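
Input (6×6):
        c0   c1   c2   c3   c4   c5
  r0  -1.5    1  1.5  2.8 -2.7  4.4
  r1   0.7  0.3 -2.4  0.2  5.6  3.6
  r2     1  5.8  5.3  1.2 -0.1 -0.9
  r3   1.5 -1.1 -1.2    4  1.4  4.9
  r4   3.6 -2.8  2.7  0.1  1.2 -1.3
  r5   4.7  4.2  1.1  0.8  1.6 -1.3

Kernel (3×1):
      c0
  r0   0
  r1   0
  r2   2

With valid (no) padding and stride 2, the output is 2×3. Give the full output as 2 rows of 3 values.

2 10.6 -0.2
7.2 5.4 2.4

Output[0,0]: The receptive field on the input at this output position is [-1.5 / 0.7 / 1]. Elementwise product with the kernel and sum: 1·2.
Output[0,1]: The receptive field on the input at this output position is [1.5 / -2.4 / 5.3]. Elementwise product with the kernel and sum: 5.3·2.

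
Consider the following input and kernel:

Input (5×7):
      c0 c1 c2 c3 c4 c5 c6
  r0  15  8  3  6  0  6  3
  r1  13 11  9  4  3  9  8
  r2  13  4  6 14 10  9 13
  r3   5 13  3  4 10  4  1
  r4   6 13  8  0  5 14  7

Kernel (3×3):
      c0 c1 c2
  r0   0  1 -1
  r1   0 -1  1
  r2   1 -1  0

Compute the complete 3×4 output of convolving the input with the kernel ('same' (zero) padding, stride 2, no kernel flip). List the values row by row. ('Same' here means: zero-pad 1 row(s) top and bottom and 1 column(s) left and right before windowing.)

-20 5 7 -2
-12 23 -13 -2
-1 -9 15 -6

Output[0,0]: The receptive field on the zero-padded input at this output position is [0 0 0 / 0 15 8 / 0 13 11]. Elementwise product with the kernel and sum: 0·1 + 0·-1 + 15·-1 + 8·1 + 0·1 + 13·-1.
Output[0,1]: The receptive field on the zero-padded input at this output position is [0 0 0 / 8 3 6 / 11 9 4]. Elementwise product with the kernel and sum: 0·1 + 0·-1 + 3·-1 + 6·1 + 11·1 + 9·-1.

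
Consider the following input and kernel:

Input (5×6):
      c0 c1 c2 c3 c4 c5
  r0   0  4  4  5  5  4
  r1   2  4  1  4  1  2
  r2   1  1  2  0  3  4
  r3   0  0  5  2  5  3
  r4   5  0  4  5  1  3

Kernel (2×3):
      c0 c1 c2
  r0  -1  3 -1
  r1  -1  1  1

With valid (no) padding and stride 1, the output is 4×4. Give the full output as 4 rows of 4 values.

11 4 10 5
11 -4 11 4
5 12 -3 11
-6 22 -2 9

Output[0,0]: The receptive field on the input at this output position is [0 4 4 / 2 4 1]. Elementwise product with the kernel and sum: 0·-1 + 4·3 + 4·-1 + 2·-1 + 4·1 + 1·1.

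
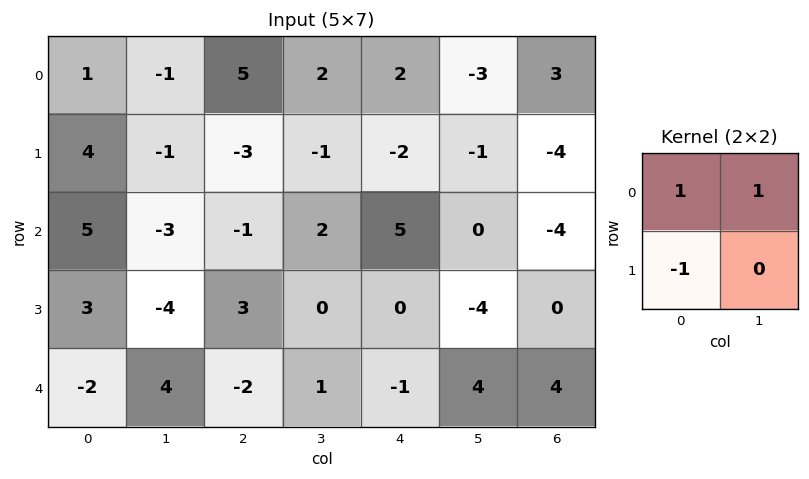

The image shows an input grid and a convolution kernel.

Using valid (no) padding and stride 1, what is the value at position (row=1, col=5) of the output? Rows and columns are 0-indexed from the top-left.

The receptive field on the input at this output position is [-1 -4 / 0 -4]. Elementwise product with the kernel and sum: -1·1 + -4·1 + 0·-1.

-5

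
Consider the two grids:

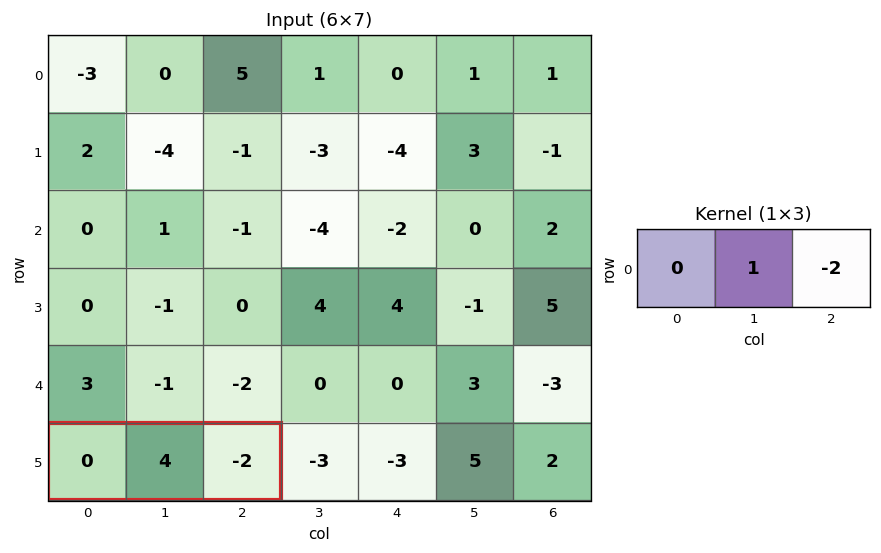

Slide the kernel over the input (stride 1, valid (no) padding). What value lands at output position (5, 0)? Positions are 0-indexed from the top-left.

The receptive field on the input at this output position is [0 4 -2]. Elementwise product with the kernel and sum: 4·1 + -2·-2.

8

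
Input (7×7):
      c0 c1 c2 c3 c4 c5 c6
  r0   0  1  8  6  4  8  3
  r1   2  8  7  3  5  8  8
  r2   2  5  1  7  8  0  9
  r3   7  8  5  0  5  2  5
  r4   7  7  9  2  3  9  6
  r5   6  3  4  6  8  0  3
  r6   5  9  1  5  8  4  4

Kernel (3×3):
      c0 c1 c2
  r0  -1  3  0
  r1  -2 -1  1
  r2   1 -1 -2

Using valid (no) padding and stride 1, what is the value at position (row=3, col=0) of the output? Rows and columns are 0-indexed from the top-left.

The receptive field on the input at this output position is [7 8 5 / 7 7 9 / 6 3 4]. Elementwise product with the kernel and sum: 7·-1 + 8·3 + 7·-2 + 7·-1 + 9·1 + 6·1 + 3·-1 + 4·-2.

0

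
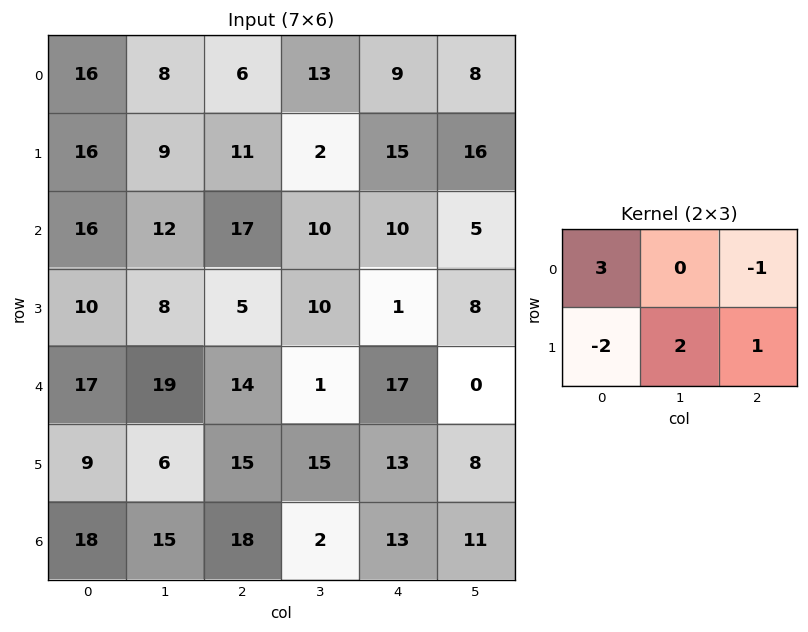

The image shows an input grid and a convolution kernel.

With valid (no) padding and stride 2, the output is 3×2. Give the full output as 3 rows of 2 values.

39 6
32 52
46 38

Output[0,0]: The receptive field on the input at this output position is [16 8 6 / 16 9 11]. Elementwise product with the kernel and sum: 16·3 + 6·-1 + 16·-2 + 9·2 + 11·1.
Output[0,1]: The receptive field on the input at this output position is [6 13 9 / 11 2 15]. Elementwise product with the kernel and sum: 6·3 + 9·-1 + 11·-2 + 2·2 + 15·1.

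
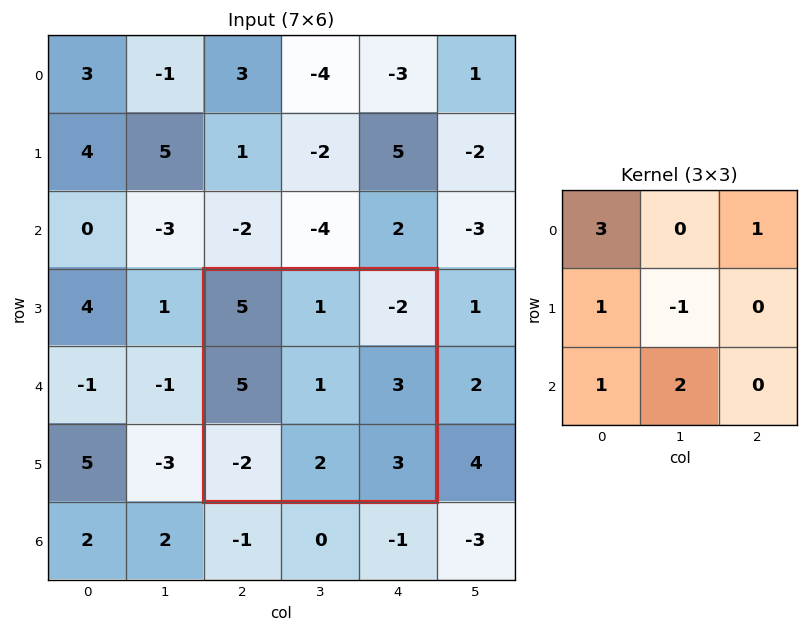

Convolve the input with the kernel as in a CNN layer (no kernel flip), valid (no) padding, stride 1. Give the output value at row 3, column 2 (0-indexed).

19

The receptive field on the input at this output position is [5 1 -2 / 5 1 3 / -2 2 3]. Elementwise product with the kernel and sum: 5·3 + -2·1 + 5·1 + 1·-1 + -2·1 + 2·2.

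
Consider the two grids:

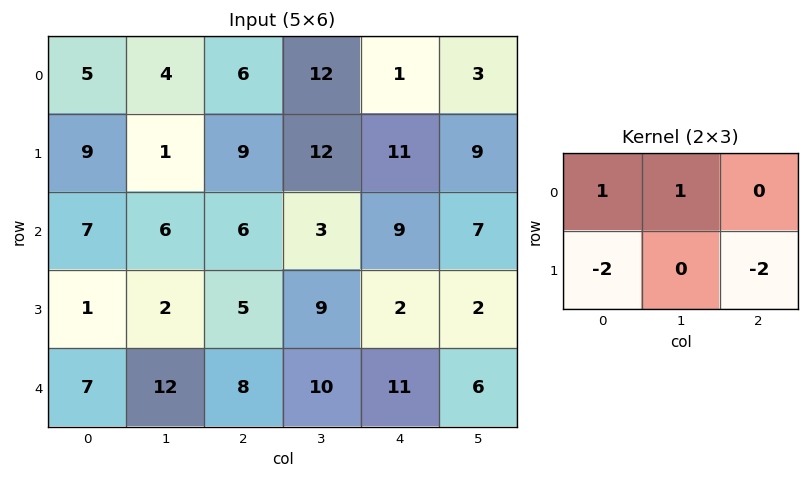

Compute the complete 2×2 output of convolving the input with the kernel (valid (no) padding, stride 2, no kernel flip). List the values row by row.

-27 -22
1 -5

Output[0,0]: The receptive field on the input at this output position is [5 4 6 / 9 1 9]. Elementwise product with the kernel and sum: 5·1 + 4·1 + 9·-2 + 9·-2.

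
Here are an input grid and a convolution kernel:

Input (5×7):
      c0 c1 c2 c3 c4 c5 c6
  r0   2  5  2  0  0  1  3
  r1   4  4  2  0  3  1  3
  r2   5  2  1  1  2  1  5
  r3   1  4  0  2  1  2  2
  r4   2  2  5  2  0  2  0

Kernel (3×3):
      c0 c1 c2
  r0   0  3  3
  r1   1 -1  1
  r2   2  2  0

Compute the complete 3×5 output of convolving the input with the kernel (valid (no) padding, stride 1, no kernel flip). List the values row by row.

37 14 9 7 23
32 16 15 18 24
14 26 22 16 23

Output[0,0]: The receptive field on the input at this output position is [2 5 2 / 4 4 2 / 5 2 1]. Elementwise product with the kernel and sum: 5·3 + 2·3 + 4·1 + 4·-1 + 2·1 + 5·2 + 2·2.
Output[0,1]: The receptive field on the input at this output position is [5 2 0 / 4 2 0 / 2 1 1]. Elementwise product with the kernel and sum: 2·3 + 0·3 + 4·1 + 2·-1 + 0·1 + 2·2 + 1·2.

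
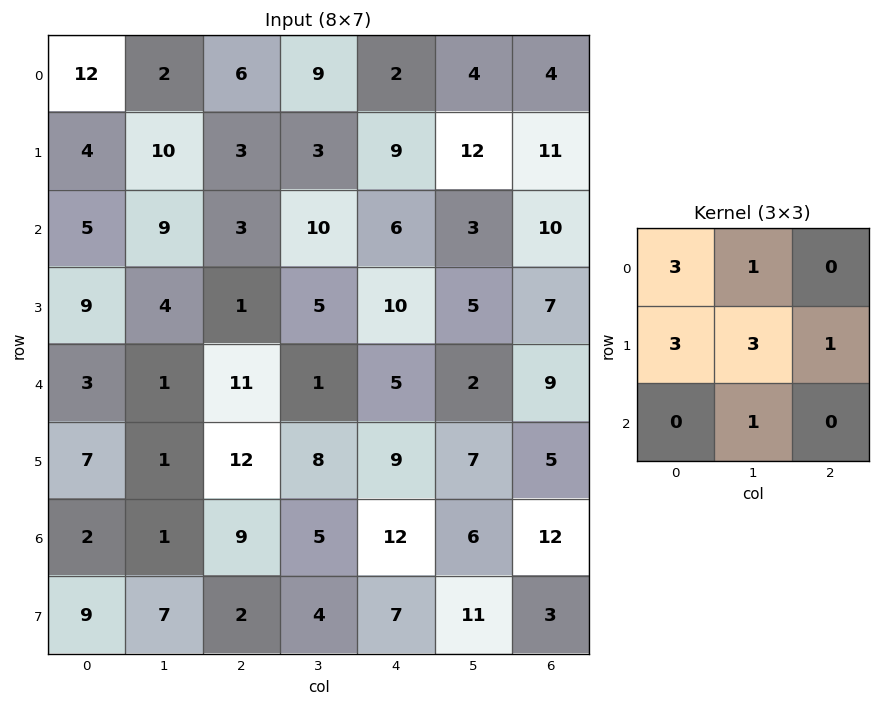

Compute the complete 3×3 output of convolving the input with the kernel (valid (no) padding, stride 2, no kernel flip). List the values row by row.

Output[0,0]: The receptive field on the input at this output position is [12 2 6 / 4 10 3 / 5 9 3]. Elementwise product with the kernel and sum: 12·3 + 2·1 + 4·3 + 10·3 + 3·1 + 9·1.
Output[0,1]: The receptive field on the input at this output position is [6 9 2 / 3 3 9 / 3 10 6]. Elementwise product with the kernel and sum: 6·3 + 9·1 + 3·3 + 3·3 + 9·1 + 10·1.

92 64 87
65 48 75
47 108 76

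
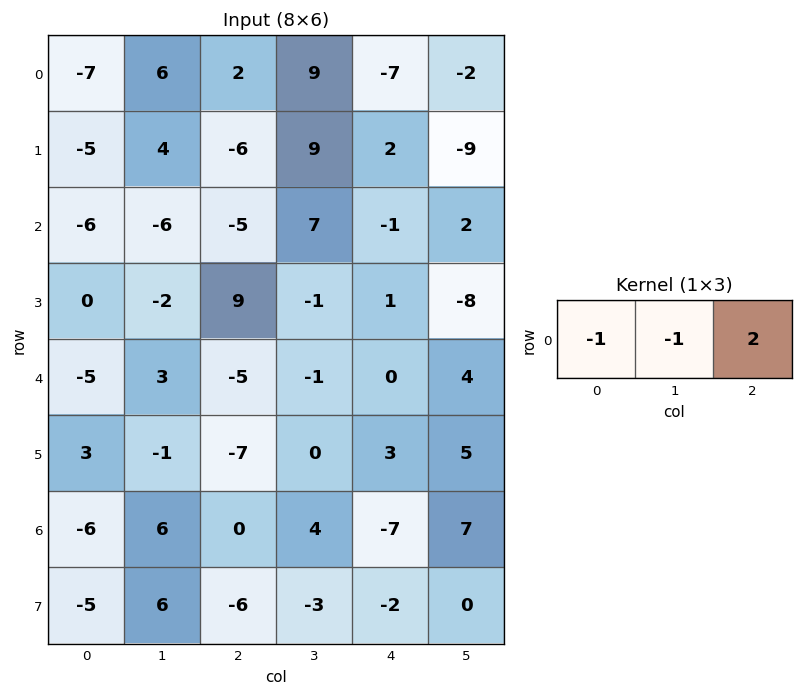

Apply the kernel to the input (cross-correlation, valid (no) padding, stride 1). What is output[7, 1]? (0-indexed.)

-6

The receptive field on the input at this output position is [6 -6 -3]. Elementwise product with the kernel and sum: 6·-1 + -6·-1 + -3·2.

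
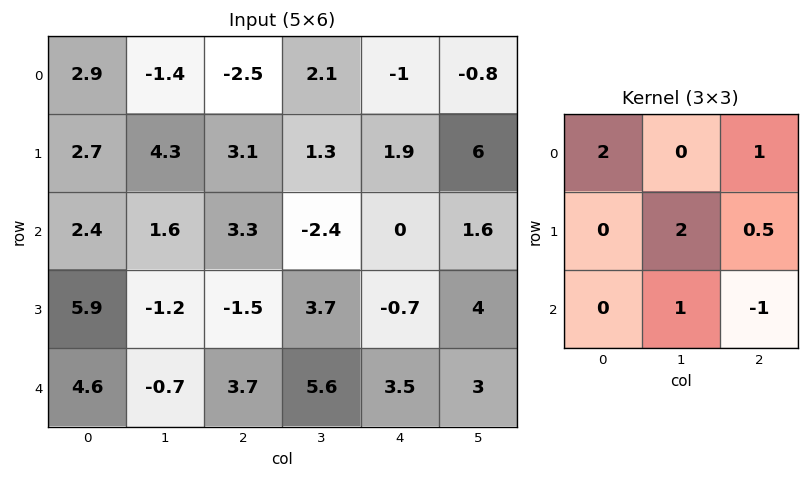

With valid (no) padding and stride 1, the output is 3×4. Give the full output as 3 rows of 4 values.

Output[0,0]: The receptive field on the input at this output position is [2.9 -1.4 -2.5 / 2.7 4.3 3.1 / 2.4 1.6 3.3]. Elementwise product with the kernel and sum: 2.9·2 + -2.5·1 + 4.3·2 + 3.1·0.5 + 1.6·1 + 3.3·-1.
Output[0,1]: The receptive field on the input at this output position is [-1.4 -2.5 2.1 / 4.3 3.1 1.3 / 1.6 3.3 -2.4]. Elementwise product with the kernel and sum: -1.4·2 + 2.1·1 + 3.1·2 + 1.3·0.5 + 3.3·1 + -2.4·-1.

11.75 11.85 -4.85 8.6
13.65 10.1 7.7 4.7
0.55 -2.25 15.75 -2.1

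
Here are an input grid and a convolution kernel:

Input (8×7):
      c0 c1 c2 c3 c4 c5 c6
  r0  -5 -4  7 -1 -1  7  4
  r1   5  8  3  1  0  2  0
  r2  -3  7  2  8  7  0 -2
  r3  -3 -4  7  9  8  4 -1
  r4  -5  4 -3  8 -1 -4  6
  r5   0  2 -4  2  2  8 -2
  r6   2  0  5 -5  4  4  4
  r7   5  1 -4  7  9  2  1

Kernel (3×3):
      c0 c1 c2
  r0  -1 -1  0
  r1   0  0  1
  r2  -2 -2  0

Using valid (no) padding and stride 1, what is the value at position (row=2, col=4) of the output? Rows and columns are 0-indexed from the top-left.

2

The receptive field on the input at this output position is [7 0 -2 / 8 4 -1 / -1 -4 6]. Elementwise product with the kernel and sum: 7·-1 + 0·-1 + -1·1 + -1·-2 + -4·-2.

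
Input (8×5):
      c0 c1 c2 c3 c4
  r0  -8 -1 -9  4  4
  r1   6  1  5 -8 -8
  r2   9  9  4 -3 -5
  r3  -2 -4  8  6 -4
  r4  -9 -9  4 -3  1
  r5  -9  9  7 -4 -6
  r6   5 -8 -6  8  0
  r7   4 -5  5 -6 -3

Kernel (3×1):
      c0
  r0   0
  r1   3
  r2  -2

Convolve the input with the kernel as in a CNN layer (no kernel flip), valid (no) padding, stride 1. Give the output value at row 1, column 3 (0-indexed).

-21

The receptive field on the input at this output position is [-8 / -3 / 6]. Elementwise product with the kernel and sum: -3·3 + 6·-2.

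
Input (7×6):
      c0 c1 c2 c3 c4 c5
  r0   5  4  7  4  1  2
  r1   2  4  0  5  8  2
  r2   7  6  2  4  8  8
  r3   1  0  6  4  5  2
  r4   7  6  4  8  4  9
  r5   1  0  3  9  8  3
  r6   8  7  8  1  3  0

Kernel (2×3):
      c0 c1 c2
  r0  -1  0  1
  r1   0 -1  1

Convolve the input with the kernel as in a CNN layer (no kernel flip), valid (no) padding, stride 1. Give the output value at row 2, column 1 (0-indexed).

The receptive field on the input at this output position is [6 2 4 / 0 6 4]. Elementwise product with the kernel and sum: 6·-1 + 4·1 + 6·-1 + 4·1.

-4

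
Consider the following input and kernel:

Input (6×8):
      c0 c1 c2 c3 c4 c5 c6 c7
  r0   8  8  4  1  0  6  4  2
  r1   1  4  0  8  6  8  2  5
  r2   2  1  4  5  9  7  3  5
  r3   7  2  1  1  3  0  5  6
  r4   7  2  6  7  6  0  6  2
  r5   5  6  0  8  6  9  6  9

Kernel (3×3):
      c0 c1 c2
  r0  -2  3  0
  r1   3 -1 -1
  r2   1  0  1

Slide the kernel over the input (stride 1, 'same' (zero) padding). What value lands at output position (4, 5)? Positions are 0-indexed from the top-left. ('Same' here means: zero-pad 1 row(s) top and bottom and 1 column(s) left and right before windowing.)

The receptive field on the zero-padded input at this output position is [3 0 5 / 6 0 6 / 6 9 6]. Elementwise product with the kernel and sum: 3·-2 + 0·3 + 6·3 + 0·-1 + 6·-1 + 6·1 + 6·1.

18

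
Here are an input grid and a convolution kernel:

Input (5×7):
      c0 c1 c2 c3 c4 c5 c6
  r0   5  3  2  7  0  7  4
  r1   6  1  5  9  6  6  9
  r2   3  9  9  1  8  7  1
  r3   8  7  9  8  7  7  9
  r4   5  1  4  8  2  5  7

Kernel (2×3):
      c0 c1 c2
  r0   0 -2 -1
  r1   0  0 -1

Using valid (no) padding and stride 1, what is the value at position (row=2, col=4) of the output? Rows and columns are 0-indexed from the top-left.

The receptive field on the input at this output position is [8 7 1 / 7 7 9]. Elementwise product with the kernel and sum: 7·-2 + 1·-1 + 9·-1.

-24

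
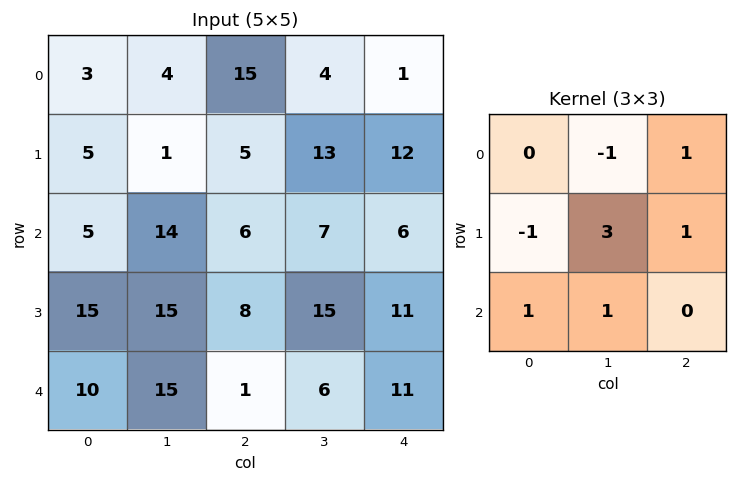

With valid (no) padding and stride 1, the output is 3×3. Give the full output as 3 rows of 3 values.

33 36 56
77 42 43
55 41 54

Output[0,0]: The receptive field on the input at this output position is [3 4 15 / 5 1 5 / 5 14 6]. Elementwise product with the kernel and sum: 4·-1 + 15·1 + 5·-1 + 1·3 + 5·1 + 5·1 + 14·1.
Output[0,1]: The receptive field on the input at this output position is [4 15 4 / 1 5 13 / 14 6 7]. Elementwise product with the kernel and sum: 15·-1 + 4·1 + 1·-1 + 5·3 + 13·1 + 14·1 + 6·1.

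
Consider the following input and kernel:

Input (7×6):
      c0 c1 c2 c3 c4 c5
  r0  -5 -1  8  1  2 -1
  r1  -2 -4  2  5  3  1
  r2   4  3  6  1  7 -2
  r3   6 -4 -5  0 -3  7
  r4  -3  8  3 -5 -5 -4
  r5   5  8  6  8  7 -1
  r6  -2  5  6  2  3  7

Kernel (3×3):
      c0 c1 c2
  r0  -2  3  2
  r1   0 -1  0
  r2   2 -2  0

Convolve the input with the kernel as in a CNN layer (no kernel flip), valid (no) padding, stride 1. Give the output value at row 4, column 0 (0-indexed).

14

The receptive field on the input at this output position is [-3 8 3 / 5 8 6 / -2 5 6]. Elementwise product with the kernel and sum: -3·-2 + 8·3 + 3·2 + 8·-1 + -2·2 + 5·-2.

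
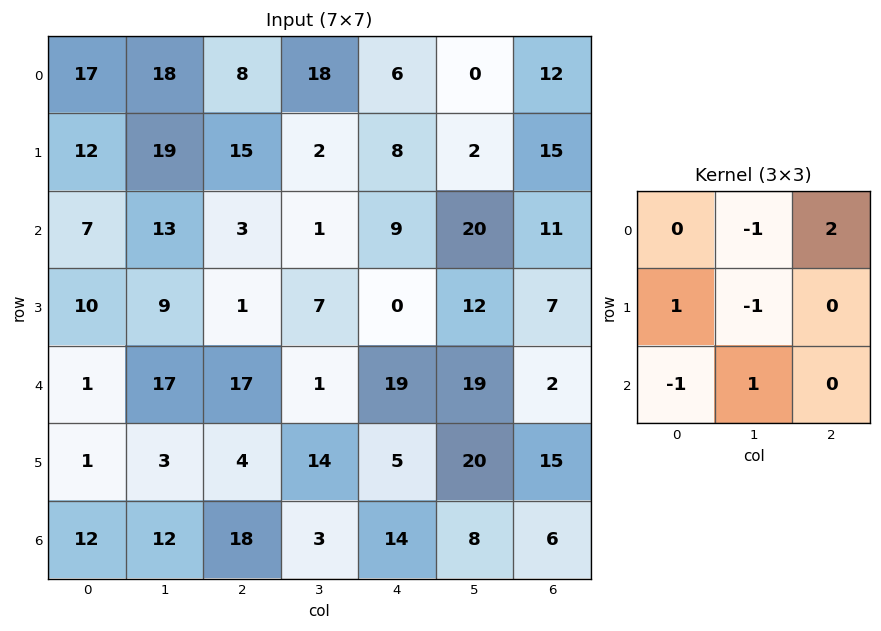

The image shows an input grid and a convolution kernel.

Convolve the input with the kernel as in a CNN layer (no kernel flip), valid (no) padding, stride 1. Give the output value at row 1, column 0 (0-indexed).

4

The receptive field on the input at this output position is [12 19 15 / 7 13 3 / 10 9 1]. Elementwise product with the kernel and sum: 19·-1 + 15·2 + 7·1 + 13·-1 + 10·-1 + 9·1.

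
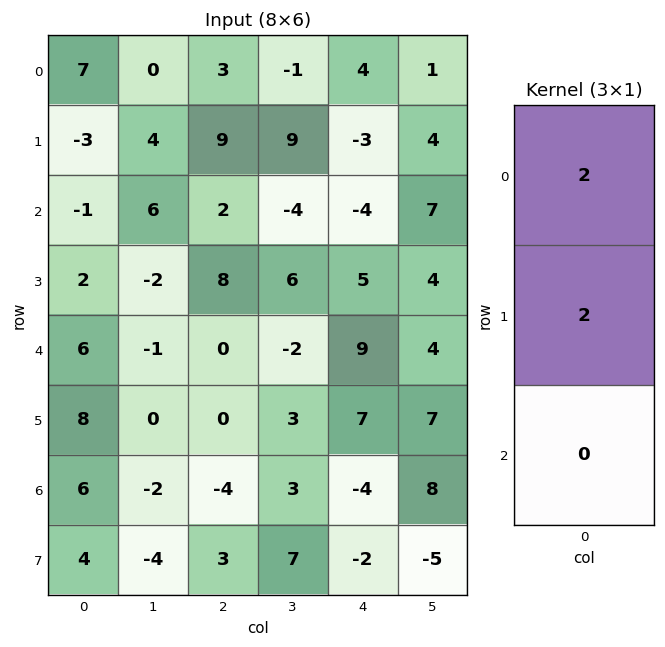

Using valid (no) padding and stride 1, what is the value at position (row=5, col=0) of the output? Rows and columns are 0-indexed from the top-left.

The receptive field on the input at this output position is [8 / 6 / 4]. Elementwise product with the kernel and sum: 8·2 + 6·2.

28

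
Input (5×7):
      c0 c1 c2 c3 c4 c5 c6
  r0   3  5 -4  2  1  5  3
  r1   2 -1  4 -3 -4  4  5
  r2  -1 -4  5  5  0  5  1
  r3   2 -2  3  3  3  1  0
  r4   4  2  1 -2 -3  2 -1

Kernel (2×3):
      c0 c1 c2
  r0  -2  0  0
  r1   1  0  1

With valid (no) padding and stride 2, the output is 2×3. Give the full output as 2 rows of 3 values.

0 8 -1
7 -4 3

Output[0,0]: The receptive field on the input at this output position is [3 5 -4 / 2 -1 4]. Elementwise product with the kernel and sum: 3·-2 + 2·1 + 4·1.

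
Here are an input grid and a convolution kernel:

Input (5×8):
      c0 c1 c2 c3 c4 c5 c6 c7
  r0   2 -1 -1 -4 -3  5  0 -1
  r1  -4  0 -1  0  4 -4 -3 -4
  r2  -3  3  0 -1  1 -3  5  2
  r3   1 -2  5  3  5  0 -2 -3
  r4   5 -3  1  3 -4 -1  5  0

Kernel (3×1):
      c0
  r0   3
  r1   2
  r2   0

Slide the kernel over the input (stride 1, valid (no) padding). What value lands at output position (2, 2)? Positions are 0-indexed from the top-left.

10

The receptive field on the input at this output position is [0 / 5 / 1]. Elementwise product with the kernel and sum: 0·3 + 5·2.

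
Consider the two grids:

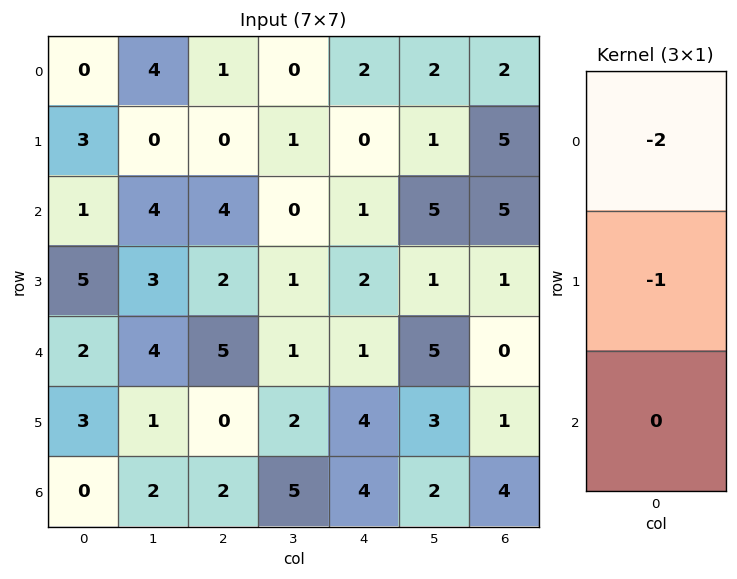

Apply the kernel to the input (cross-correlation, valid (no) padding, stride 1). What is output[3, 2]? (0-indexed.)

-9

The receptive field on the input at this output position is [2 / 5 / 0]. Elementwise product with the kernel and sum: 2·-2 + 5·-1.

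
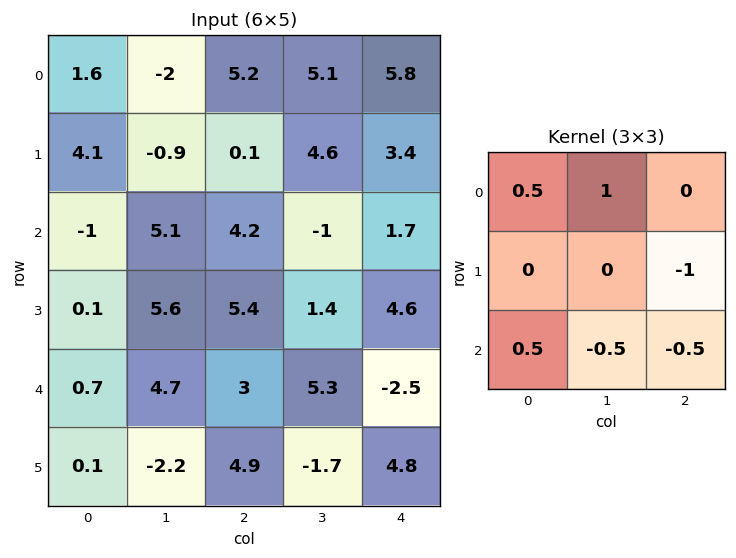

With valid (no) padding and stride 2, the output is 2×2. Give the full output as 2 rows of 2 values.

-6.45 6.05
-4.3 -3.4

Output[0,0]: The receptive field on the input at this output position is [1.6 -2 5.2 / 4.1 -0.9 0.1 / -1 5.1 4.2]. Elementwise product with the kernel and sum: 1.6·0.5 + -2·1 + 0.1·-1 + -1·0.5 + 5.1·-0.5 + 4.2·-0.5.
Output[0,1]: The receptive field on the input at this output position is [5.2 5.1 5.8 / 0.1 4.6 3.4 / 4.2 -1 1.7]. Elementwise product with the kernel and sum: 5.2·0.5 + 5.1·1 + 3.4·-1 + 4.2·0.5 + -1·-0.5 + 1.7·-0.5.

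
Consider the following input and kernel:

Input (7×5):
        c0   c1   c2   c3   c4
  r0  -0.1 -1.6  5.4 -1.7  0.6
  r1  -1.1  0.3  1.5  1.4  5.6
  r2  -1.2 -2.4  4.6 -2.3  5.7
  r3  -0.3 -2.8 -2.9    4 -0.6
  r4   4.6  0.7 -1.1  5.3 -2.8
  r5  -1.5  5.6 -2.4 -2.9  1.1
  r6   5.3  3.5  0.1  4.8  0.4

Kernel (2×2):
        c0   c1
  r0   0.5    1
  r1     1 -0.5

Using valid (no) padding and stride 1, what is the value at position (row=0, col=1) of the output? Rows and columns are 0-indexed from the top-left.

The receptive field on the input at this output position is [-1.6 5.4 / 0.3 1.5]. Elementwise product with the kernel and sum: -1.6·0.5 + 5.4·1 + 0.3·1 + 1.5·-0.5.

4.15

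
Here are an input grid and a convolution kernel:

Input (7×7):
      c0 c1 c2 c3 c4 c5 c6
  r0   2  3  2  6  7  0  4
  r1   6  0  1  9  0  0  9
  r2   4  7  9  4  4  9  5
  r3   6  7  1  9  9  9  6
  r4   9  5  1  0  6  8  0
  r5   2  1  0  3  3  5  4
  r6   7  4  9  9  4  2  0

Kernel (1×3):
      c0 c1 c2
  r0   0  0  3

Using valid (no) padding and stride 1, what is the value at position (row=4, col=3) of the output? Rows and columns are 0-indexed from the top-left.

24

The receptive field on the input at this output position is [0 6 8]. Elementwise product with the kernel and sum: 8·3.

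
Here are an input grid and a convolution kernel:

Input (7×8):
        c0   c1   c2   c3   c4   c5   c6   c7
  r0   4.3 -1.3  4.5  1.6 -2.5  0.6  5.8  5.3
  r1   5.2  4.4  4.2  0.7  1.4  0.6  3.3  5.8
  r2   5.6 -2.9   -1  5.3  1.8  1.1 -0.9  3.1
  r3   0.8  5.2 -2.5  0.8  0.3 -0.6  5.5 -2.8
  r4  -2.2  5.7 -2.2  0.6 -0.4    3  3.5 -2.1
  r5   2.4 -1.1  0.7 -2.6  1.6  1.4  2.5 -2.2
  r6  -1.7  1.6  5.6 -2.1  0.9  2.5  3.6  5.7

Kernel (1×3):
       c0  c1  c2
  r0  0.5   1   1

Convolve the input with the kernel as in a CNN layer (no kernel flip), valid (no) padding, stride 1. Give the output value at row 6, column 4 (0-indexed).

6.55

The receptive field on the input at this output position is [0.9 2.5 3.6]. Elementwise product with the kernel and sum: 0.9·0.5 + 2.5·1 + 3.6·1.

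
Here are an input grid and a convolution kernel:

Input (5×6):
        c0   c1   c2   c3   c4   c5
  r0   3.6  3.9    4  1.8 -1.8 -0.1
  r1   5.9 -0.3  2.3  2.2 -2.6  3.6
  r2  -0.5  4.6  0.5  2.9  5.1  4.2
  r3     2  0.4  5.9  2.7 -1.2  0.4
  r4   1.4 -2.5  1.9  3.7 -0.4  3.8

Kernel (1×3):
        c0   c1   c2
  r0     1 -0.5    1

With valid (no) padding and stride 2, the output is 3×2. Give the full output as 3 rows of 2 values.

Output[0,0]: The receptive field on the input at this output position is [3.6 3.9 4]. Elementwise product with the kernel and sum: 3.6·1 + 3.9·-0.5 + 4·1.
Output[0,1]: The receptive field on the input at this output position is [4 1.8 -1.8]. Elementwise product with the kernel and sum: 4·1 + 1.8·-0.5 + -1.8·1.

5.65 1.3
-2.3 4.15
4.55 -0.35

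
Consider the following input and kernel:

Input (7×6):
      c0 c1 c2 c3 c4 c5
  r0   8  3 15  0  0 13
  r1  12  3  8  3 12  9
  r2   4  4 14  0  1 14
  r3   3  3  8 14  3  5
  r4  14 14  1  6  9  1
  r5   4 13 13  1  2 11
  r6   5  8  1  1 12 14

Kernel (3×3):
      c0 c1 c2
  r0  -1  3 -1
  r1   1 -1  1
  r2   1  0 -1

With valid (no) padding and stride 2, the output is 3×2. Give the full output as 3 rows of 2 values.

Output[0,0]: The receptive field on the input at this output position is [8 3 15 / 12 3 8 / 4 4 14]. Elementwise product with the kernel and sum: 8·-1 + 3·3 + 15·-1 + 12·1 + 3·-1 + 8·1 + 4·1 + 14·-1.

-7 15
15 -26
35 11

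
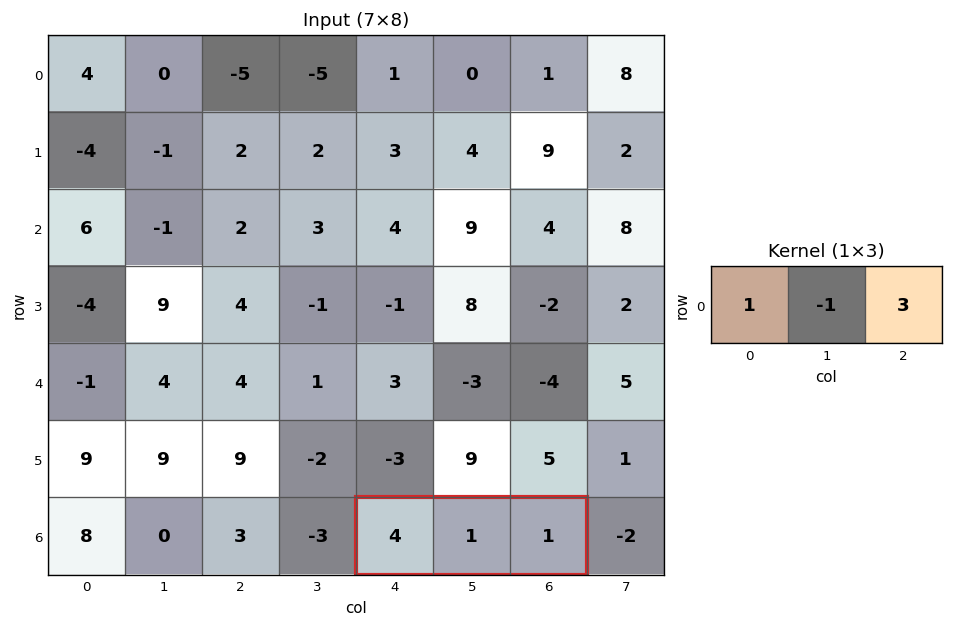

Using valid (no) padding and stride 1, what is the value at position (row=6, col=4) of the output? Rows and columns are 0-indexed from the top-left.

6

The receptive field on the input at this output position is [4 1 1]. Elementwise product with the kernel and sum: 4·1 + 1·-1 + 1·3.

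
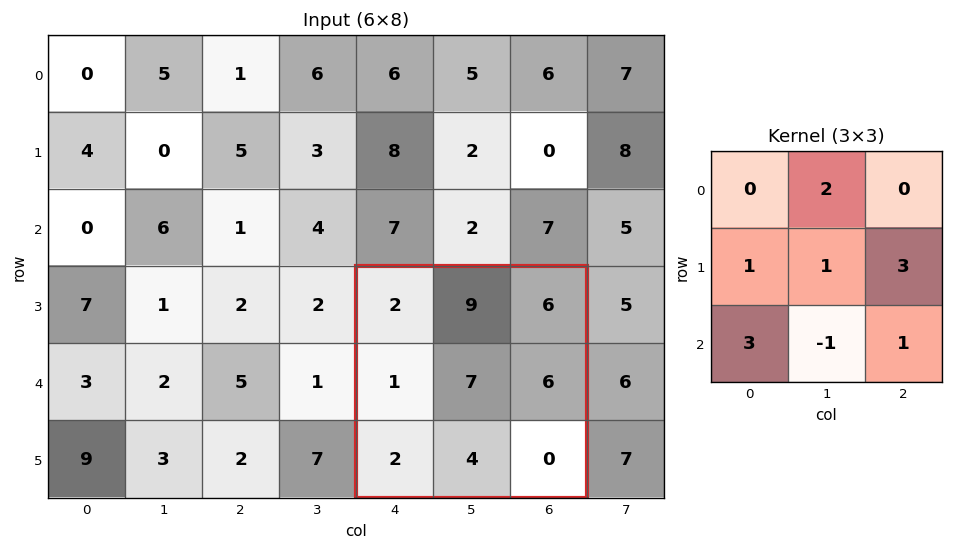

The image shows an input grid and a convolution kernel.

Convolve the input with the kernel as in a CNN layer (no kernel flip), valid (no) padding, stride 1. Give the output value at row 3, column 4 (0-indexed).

The receptive field on the input at this output position is [2 9 6 / 1 7 6 / 2 4 0]. Elementwise product with the kernel and sum: 9·2 + 1·1 + 7·1 + 6·3 + 2·3 + 4·-1 + 0·1.

46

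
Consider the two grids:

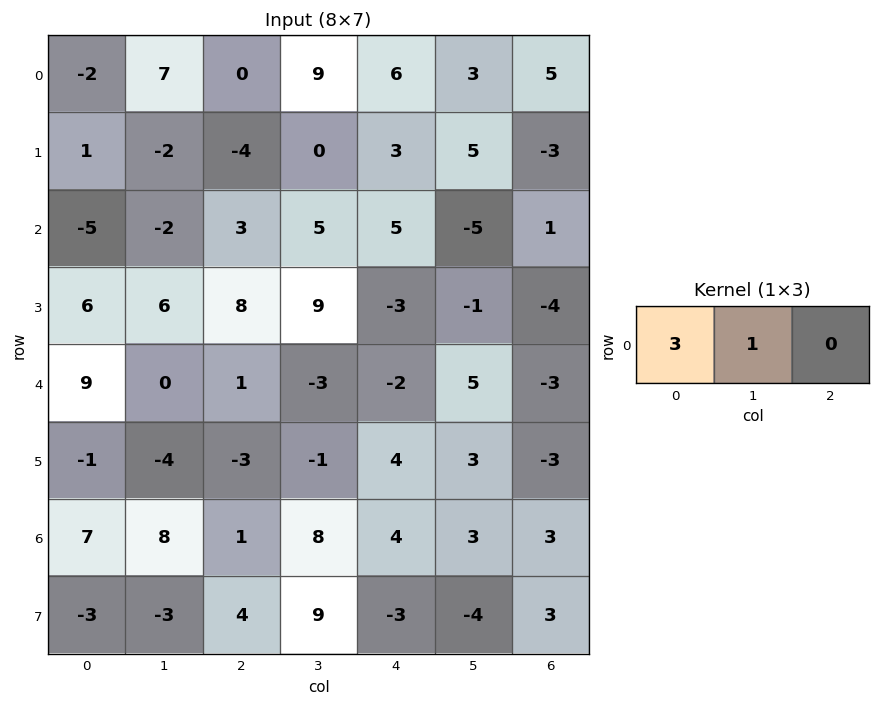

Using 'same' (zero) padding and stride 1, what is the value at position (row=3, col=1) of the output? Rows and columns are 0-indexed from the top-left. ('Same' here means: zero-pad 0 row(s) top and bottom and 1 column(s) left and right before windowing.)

The receptive field on the zero-padded input at this output position is [6 6 8]. Elementwise product with the kernel and sum: 6·3 + 6·1.

24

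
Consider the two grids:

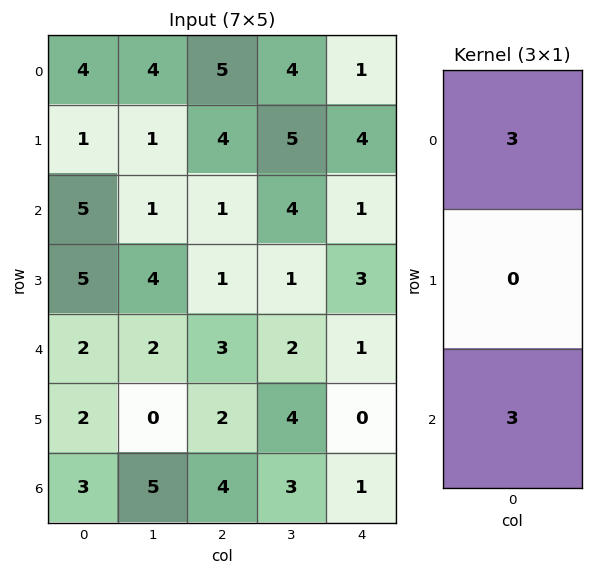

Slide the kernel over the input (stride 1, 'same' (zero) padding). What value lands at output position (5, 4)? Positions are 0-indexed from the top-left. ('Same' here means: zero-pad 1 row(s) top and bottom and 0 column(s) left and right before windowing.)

6

The receptive field on the zero-padded input at this output position is [1 / 0 / 1]. Elementwise product with the kernel and sum: 1·3 + 1·3.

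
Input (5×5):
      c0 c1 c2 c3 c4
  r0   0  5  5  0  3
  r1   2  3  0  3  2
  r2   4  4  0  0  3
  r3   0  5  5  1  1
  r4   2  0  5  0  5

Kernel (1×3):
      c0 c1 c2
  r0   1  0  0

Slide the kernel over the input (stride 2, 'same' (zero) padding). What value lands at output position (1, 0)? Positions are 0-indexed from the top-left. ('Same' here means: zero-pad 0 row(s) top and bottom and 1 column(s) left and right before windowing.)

The receptive field on the zero-padded input at this output position is [0 4 4]. Elementwise product with the kernel and sum: 0·1.

0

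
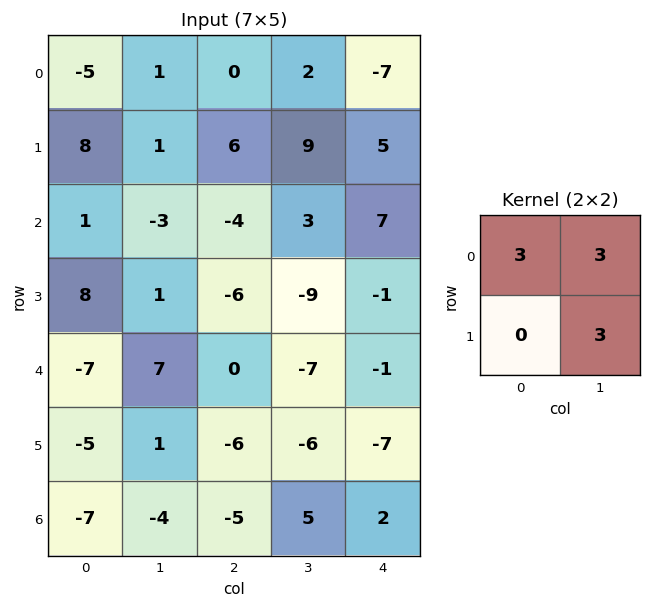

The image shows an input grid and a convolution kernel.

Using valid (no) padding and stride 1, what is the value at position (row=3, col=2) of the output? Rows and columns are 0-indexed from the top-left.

-66

The receptive field on the input at this output position is [-6 -9 / 0 -7]. Elementwise product with the kernel and sum: -6·3 + -9·3 + -7·3.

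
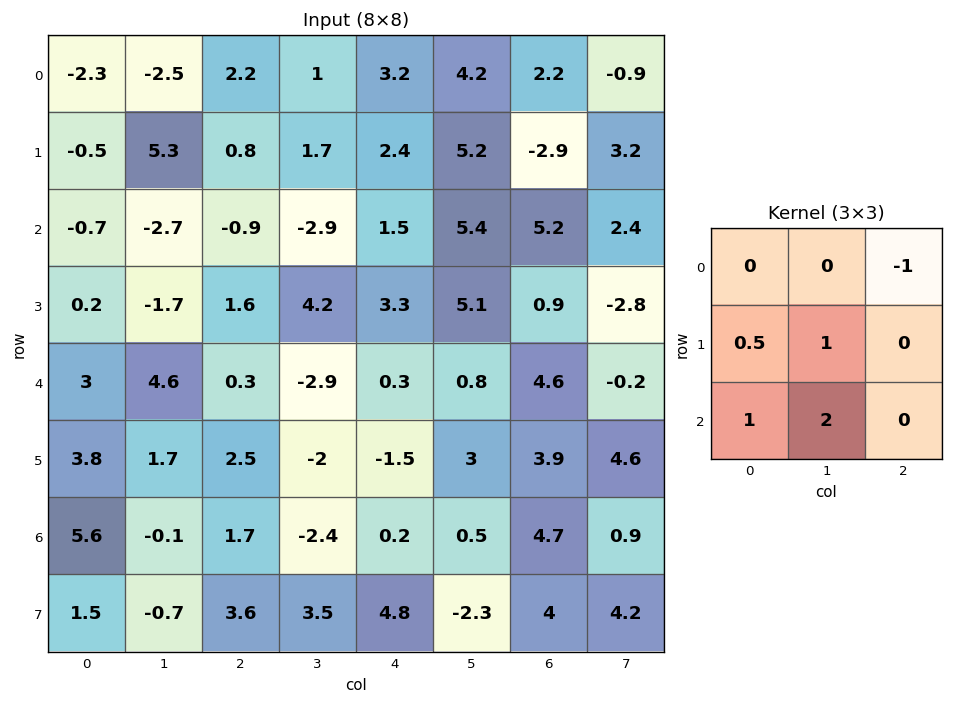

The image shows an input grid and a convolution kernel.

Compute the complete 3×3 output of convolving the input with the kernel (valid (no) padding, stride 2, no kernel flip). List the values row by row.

-3.25 -7.8 16.5
11.5 -2 3.45
8.7 -4.15 -1.15

Output[0,0]: The receptive field on the input at this output position is [-2.3 -2.5 2.2 / -0.5 5.3 0.8 / -0.7 -2.7 -0.9]. Elementwise product with the kernel and sum: 2.2·-1 + -0.5·0.5 + 5.3·1 + -0.7·1 + -2.7·2.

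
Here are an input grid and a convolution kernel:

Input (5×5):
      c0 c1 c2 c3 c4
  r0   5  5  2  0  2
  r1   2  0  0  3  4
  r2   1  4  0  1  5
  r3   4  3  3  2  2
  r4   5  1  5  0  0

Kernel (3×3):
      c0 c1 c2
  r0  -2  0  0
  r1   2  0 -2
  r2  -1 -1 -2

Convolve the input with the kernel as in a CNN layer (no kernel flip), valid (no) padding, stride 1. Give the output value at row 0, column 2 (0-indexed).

The receptive field on the input at this output position is [2 0 2 / 0 3 4 / 0 1 5]. Elementwise product with the kernel and sum: 2·-2 + 0·2 + 4·-2 + 0·-1 + 1·-1 + 5·-2.

-23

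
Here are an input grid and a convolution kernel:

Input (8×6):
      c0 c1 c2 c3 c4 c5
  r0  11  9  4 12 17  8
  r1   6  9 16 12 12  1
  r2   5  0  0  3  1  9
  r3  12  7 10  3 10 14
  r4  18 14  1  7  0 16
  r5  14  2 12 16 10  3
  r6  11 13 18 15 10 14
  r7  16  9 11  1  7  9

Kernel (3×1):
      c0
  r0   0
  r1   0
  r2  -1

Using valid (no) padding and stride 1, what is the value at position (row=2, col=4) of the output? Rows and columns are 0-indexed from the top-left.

The receptive field on the input at this output position is [1 / 10 / 0]. Elementwise product with the kernel and sum: 0·-1.

0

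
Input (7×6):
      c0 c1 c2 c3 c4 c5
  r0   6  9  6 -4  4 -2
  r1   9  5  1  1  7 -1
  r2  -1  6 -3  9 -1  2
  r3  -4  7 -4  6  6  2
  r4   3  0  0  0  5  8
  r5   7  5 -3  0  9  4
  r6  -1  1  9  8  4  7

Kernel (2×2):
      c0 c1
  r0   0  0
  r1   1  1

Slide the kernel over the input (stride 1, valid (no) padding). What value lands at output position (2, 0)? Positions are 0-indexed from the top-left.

The receptive field on the input at this output position is [-1 6 / -4 7]. Elementwise product with the kernel and sum: -4·1 + 7·1.

3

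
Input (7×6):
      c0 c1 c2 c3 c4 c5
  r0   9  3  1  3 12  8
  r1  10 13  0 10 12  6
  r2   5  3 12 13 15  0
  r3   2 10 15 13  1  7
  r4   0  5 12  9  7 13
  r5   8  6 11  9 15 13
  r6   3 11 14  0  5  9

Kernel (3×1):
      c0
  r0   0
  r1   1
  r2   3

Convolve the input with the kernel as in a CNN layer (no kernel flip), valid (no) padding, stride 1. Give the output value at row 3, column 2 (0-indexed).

The receptive field on the input at this output position is [15 / 12 / 11]. Elementwise product with the kernel and sum: 12·1 + 11·3.

45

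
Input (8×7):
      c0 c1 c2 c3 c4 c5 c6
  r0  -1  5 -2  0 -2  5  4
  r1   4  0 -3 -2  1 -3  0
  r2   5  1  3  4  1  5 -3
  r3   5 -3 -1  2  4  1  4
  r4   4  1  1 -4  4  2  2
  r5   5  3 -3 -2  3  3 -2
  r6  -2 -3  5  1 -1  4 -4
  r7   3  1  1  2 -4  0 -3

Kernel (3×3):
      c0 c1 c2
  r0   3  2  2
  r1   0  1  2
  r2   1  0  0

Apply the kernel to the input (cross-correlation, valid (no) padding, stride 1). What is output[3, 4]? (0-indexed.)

The receptive field on the input at this output position is [4 1 4 / 4 2 2 / 3 3 -2]. Elementwise product with the kernel and sum: 4·3 + 1·2 + 4·2 + 2·1 + 2·2 + 3·1.

31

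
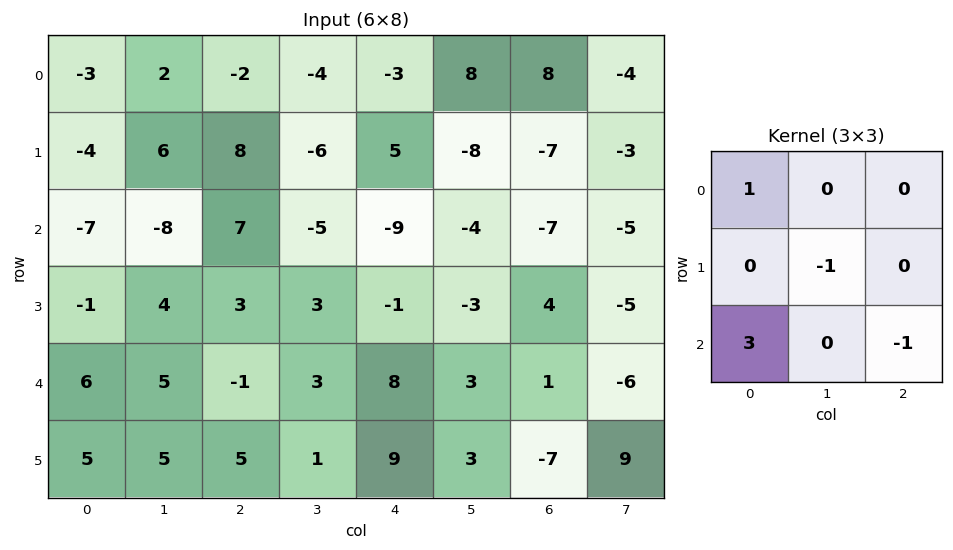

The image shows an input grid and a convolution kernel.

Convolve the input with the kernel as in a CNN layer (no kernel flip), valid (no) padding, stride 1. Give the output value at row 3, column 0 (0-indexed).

4

The receptive field on the input at this output position is [-1 4 3 / 6 5 -1 / 5 5 5]. Elementwise product with the kernel and sum: -1·1 + 5·-1 + 5·3 + 5·-1.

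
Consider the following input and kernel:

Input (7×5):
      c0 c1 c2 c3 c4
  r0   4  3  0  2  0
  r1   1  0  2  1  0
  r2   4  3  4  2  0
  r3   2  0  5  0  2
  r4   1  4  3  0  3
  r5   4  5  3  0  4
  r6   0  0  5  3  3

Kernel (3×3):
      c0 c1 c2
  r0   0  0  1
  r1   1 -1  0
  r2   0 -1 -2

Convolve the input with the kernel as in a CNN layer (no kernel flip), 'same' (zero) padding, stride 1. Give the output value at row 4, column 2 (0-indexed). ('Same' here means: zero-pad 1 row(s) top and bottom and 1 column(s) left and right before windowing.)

The receptive field on the zero-padded input at this output position is [0 5 0 / 4 3 0 / 5 3 0]. Elementwise product with the kernel and sum: 0·1 + 4·1 + 3·-1 + 3·-1 + 0·-2.

-2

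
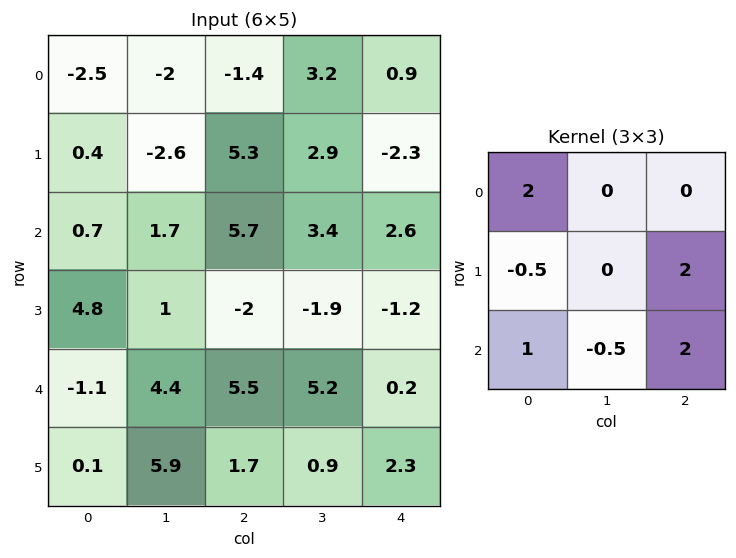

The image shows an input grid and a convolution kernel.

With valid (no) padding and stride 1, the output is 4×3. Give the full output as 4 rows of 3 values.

16.65 8.75 -0.85
12.15 -1.05 9.5
2.7 11.15 13.3
21.7 17.05 -0.5

Output[0,0]: The receptive field on the input at this output position is [-2.5 -2 -1.4 / 0.4 -2.6 5.3 / 0.7 1.7 5.7]. Elementwise product with the kernel and sum: -2.5·2 + 0.4·-0.5 + 5.3·2 + 0.7·1 + 1.7·-0.5 + 5.7·2.
Output[0,1]: The receptive field on the input at this output position is [-2 -1.4 3.2 / -2.6 5.3 2.9 / 1.7 5.7 3.4]. Elementwise product with the kernel and sum: -2·2 + -2.6·-0.5 + 2.9·2 + 1.7·1 + 5.7·-0.5 + 3.4·2.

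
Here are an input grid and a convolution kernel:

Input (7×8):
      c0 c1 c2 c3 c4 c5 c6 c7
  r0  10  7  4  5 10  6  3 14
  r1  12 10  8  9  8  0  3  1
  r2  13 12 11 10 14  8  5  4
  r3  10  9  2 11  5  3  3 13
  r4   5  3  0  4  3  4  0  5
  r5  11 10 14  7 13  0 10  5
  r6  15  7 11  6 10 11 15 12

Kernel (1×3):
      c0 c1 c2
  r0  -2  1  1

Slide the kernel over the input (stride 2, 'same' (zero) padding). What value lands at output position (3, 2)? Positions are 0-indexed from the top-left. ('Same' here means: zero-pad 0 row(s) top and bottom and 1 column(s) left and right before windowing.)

9

The receptive field on the zero-padded input at this output position is [6 10 11]. Elementwise product with the kernel and sum: 6·-2 + 10·1 + 11·1.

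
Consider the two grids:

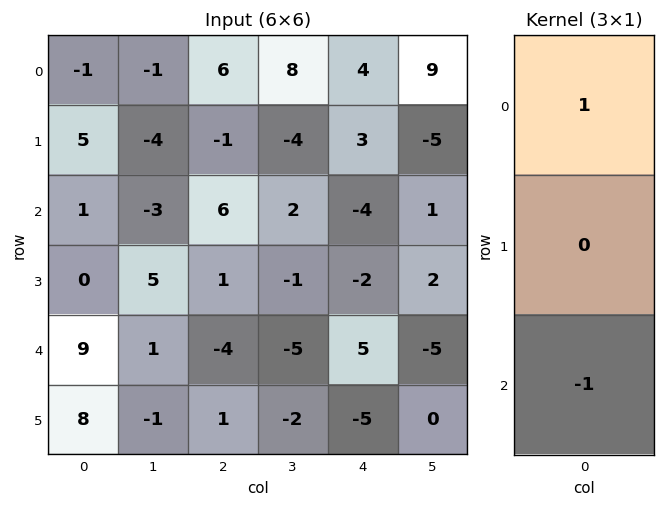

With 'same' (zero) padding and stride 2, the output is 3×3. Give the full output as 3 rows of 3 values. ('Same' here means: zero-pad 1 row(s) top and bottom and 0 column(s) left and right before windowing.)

Output[0,0]: The receptive field on the zero-padded input at this output position is [0 / -1 / 5]. Elementwise product with the kernel and sum: 0·1 + 5·-1.

-5 1 -3
5 -2 5
-8 0 3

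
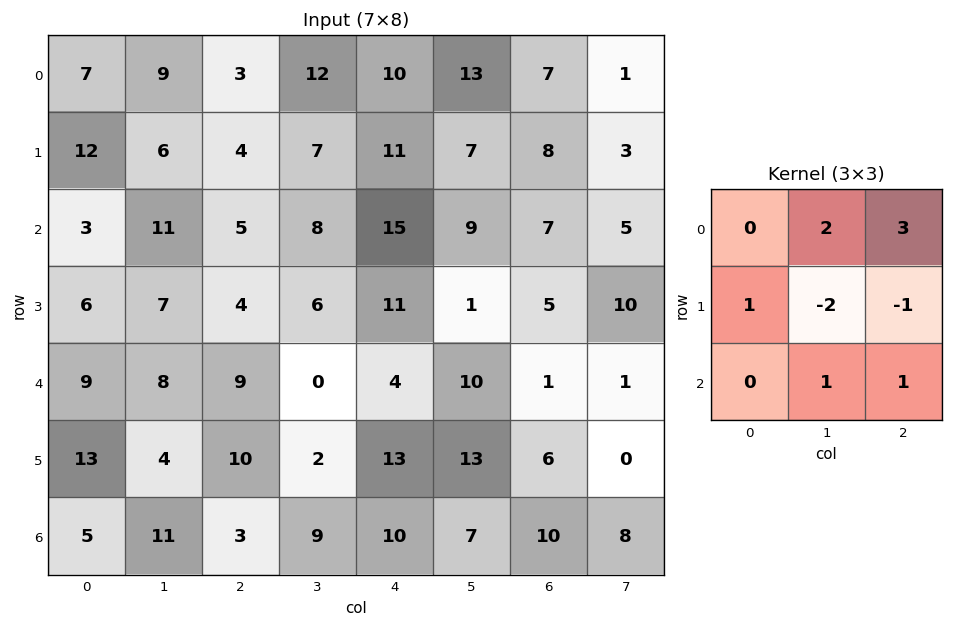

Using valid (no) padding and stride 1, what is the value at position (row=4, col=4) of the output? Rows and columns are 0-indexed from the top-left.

The receptive field on the input at this output position is [4 10 1 / 13 13 6 / 10 7 10]. Elementwise product with the kernel and sum: 10·2 + 1·3 + 13·1 + 13·-2 + 6·-1 + 7·1 + 10·1.

21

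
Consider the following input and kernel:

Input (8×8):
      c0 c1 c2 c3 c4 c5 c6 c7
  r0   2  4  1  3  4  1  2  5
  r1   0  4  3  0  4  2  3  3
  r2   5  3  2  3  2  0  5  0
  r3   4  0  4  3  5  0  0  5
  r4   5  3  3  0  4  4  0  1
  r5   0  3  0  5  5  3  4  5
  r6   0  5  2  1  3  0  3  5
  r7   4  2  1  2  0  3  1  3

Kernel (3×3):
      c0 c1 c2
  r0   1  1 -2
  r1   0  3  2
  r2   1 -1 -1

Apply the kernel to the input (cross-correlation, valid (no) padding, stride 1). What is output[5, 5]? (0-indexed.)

The receptive field on the input at this output position is [3 4 5 / 0 3 5 / 3 1 3]. Elementwise product with the kernel and sum: 3·1 + 4·1 + 5·-2 + 3·3 + 5·2 + 3·1 + 1·-1 + 3·-1.

15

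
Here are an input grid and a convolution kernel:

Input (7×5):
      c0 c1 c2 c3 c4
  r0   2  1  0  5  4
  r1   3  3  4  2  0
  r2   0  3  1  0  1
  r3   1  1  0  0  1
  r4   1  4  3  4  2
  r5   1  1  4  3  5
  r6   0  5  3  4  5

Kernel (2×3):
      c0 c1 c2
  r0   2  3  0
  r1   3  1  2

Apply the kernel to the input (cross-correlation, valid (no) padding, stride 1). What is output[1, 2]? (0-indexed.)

The receptive field on the input at this output position is [4 2 0 / 1 0 1]. Elementwise product with the kernel and sum: 4·2 + 2·3 + 1·3 + 0·1 + 1·2.

19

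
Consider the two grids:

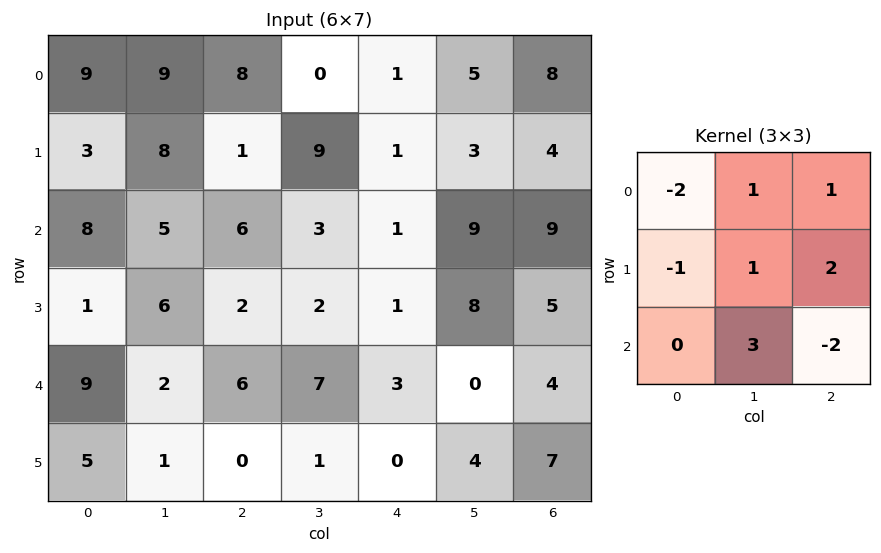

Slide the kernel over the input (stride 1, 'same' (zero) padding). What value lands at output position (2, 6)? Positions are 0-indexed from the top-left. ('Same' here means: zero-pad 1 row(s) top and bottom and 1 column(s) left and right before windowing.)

13

The receptive field on the zero-padded input at this output position is [3 4 0 / 9 9 0 / 8 5 0]. Elementwise product with the kernel and sum: 3·-2 + 4·1 + 0·1 + 9·-1 + 9·1 + 0·2 + 5·3 + 0·-2.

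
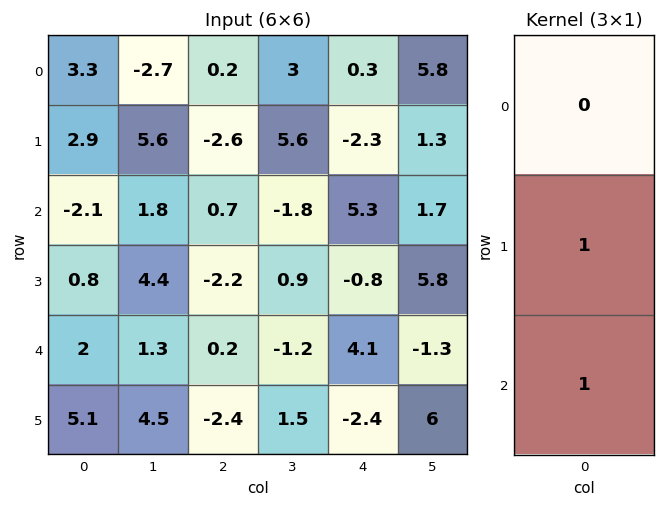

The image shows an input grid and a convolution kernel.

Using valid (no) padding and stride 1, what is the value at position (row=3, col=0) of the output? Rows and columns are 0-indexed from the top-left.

7.1

The receptive field on the input at this output position is [0.8 / 2 / 5.1]. Elementwise product with the kernel and sum: 2·1 + 5.1·1.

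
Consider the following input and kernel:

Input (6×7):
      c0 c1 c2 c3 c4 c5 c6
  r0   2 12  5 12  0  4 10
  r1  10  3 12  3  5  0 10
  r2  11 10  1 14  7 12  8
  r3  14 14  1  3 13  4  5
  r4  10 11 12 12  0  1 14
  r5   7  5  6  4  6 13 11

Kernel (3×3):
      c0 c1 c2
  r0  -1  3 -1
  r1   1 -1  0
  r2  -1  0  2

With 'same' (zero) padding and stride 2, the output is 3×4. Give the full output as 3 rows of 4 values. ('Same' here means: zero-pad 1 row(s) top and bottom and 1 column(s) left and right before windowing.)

Output[0,0]: The receptive field on the zero-padded input at this output position is [0 0 0 / 0 2 12 / 0 10 3]. Elementwise product with the kernel and sum: 0·-1 + 0·3 + 0·-1 + 0·1 + 2·-1 + 0·-1 + 3·2.

4 10 9 -6
44 31 24 30
28 -12 66 -15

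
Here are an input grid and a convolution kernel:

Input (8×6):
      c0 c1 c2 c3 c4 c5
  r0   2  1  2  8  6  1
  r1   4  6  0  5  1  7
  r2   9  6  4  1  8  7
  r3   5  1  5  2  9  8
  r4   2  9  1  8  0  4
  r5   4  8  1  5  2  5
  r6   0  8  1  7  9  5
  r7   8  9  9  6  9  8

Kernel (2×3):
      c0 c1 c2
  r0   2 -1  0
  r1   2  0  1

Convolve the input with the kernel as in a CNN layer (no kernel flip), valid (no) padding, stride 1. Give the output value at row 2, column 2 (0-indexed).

26

The receptive field on the input at this output position is [4 1 8 / 5 2 9]. Elementwise product with the kernel and sum: 4·2 + 1·-1 + 5·2 + 9·1.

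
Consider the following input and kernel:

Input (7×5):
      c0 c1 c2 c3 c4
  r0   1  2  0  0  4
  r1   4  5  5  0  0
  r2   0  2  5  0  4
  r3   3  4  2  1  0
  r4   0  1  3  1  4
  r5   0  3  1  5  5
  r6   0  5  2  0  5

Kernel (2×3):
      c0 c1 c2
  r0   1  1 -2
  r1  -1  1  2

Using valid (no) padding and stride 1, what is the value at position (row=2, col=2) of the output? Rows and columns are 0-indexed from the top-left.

-4

The receptive field on the input at this output position is [5 0 4 / 2 1 0]. Elementwise product with the kernel and sum: 5·1 + 0·1 + 4·-2 + 2·-1 + 1·1 + 0·2.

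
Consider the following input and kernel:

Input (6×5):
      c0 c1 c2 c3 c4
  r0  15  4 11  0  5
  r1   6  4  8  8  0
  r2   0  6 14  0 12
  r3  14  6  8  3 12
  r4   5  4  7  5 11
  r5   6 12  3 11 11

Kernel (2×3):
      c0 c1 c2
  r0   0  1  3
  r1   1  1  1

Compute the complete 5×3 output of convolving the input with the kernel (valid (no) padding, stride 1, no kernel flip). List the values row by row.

55 31 31
48 52 34
76 31 59
46 33 62
46 48 63

Output[0,0]: The receptive field on the input at this output position is [15 4 11 / 6 4 8]. Elementwise product with the kernel and sum: 4·1 + 11·3 + 6·1 + 4·1 + 8·1.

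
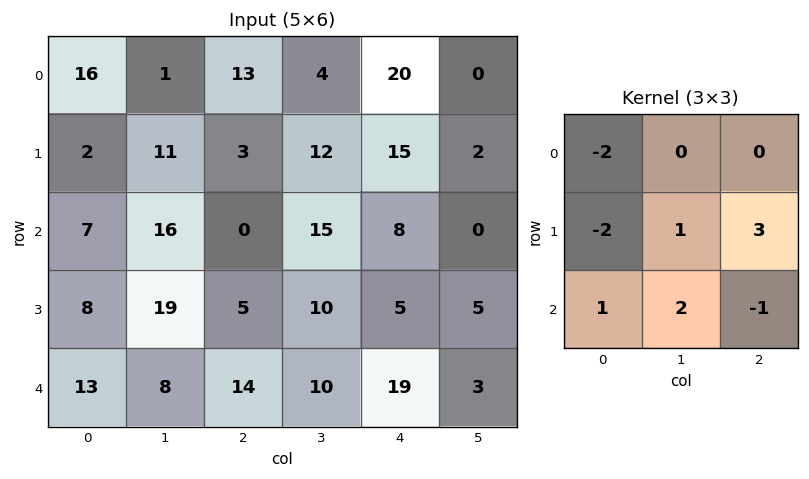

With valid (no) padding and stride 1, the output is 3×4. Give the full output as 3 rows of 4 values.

Output[0,0]: The receptive field on the input at this output position is [16 1 13 / 2 11 3 / 7 16 0]. Elementwise product with the kernel and sum: 16·-2 + 2·-2 + 11·1 + 3·3 + 7·1 + 16·2 + 0·-1.

23 16 47 20
39 10 53 -31
19 -9 30 15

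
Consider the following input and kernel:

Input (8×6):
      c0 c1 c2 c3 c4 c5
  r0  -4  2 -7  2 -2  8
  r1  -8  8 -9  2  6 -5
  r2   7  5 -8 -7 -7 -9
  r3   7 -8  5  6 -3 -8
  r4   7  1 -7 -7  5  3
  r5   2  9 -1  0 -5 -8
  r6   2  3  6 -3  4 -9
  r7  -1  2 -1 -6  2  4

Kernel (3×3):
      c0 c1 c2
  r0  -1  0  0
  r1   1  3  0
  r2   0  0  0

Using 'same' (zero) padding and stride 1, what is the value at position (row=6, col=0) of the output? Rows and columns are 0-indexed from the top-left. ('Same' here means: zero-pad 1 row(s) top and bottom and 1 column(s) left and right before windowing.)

The receptive field on the zero-padded input at this output position is [0 2 9 / 0 2 3 / 0 -1 2]. Elementwise product with the kernel and sum: 0·-1 + 0·1 + 2·3.

6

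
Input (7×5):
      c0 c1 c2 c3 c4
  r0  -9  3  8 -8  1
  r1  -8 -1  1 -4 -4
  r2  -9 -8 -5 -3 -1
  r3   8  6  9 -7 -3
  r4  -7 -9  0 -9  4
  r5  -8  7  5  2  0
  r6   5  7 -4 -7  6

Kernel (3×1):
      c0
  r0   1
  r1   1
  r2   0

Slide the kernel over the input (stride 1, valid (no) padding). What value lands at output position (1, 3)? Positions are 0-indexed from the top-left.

The receptive field on the input at this output position is [-4 / -3 / -7]. Elementwise product with the kernel and sum: -4·1 + -3·1.

-7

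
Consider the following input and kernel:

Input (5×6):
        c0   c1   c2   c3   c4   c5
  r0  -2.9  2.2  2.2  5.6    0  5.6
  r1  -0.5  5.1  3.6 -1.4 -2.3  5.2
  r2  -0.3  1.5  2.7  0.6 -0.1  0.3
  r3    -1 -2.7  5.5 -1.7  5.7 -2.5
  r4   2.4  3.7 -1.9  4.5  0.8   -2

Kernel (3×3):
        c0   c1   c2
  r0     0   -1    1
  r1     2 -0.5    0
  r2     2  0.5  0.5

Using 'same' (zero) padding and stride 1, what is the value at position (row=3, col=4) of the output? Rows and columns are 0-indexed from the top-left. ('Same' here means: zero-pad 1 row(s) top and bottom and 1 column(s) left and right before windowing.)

2.55

The receptive field on the zero-padded input at this output position is [0.6 -0.1 0.3 / -1.7 5.7 -2.5 / 4.5 0.8 -2]. Elementwise product with the kernel and sum: -0.1·-1 + 0.3·1 + -1.7·2 + 5.7·-0.5 + 4.5·2 + 0.8·0.5 + -2·0.5.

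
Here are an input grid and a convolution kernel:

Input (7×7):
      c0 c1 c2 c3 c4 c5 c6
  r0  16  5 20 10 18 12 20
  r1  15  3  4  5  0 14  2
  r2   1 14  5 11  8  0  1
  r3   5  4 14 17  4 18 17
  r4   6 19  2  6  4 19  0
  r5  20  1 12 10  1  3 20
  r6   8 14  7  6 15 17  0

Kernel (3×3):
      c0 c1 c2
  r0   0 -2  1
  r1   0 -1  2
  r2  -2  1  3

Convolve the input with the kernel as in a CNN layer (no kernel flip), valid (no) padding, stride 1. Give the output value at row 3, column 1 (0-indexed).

39

The receptive field on the input at this output position is [4 14 17 / 19 2 6 / 1 12 10]. Elementwise product with the kernel and sum: 14·-2 + 17·1 + 2·-1 + 6·2 + 1·-2 + 12·1 + 10·3.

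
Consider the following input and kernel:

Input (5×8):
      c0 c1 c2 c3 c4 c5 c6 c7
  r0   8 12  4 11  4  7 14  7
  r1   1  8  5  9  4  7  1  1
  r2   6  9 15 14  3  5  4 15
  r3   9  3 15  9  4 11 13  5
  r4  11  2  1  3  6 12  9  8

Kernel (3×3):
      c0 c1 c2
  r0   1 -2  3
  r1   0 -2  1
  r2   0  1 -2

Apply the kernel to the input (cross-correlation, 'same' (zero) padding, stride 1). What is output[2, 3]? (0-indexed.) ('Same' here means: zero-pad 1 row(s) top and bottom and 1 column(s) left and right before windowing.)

-25

The receptive field on the zero-padded input at this output position is [5 9 4 / 15 14 3 / 15 9 4]. Elementwise product with the kernel and sum: 5·1 + 9·-2 + 4·3 + 14·-2 + 3·1 + 9·1 + 4·-2.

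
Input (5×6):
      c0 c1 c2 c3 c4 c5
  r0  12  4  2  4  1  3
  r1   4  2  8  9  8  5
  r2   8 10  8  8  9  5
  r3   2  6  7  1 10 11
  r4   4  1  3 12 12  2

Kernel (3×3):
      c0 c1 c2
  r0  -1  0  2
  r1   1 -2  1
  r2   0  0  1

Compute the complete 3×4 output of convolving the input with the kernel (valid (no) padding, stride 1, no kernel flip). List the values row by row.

Output[0,0]: The receptive field on the input at this output position is [12 4 2 / 4 2 8 / 8 10 8]. Elementwise product with the kernel and sum: 12·-1 + 2·2 + 4·1 + 2·-2 + 8·1 + 8·1.

8 7 7 5
15 19 19 7
8 11 37 -4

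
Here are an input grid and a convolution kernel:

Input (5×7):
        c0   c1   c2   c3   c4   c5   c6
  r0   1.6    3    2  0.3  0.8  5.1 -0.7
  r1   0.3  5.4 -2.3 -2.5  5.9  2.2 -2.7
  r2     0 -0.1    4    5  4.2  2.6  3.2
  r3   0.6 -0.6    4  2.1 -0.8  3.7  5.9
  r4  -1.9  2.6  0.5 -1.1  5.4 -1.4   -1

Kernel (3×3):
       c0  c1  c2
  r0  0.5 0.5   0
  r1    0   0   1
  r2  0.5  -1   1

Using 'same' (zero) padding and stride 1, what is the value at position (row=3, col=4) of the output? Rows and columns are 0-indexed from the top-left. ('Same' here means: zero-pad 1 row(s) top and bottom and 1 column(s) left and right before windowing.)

0.95

The receptive field on the zero-padded input at this output position is [5 4.2 2.6 / 2.1 -0.8 3.7 / -1.1 5.4 -1.4]. Elementwise product with the kernel and sum: 5·0.5 + 4.2·0.5 + 3.7·1 + -1.1·0.5 + 5.4·-1 + -1.4·1.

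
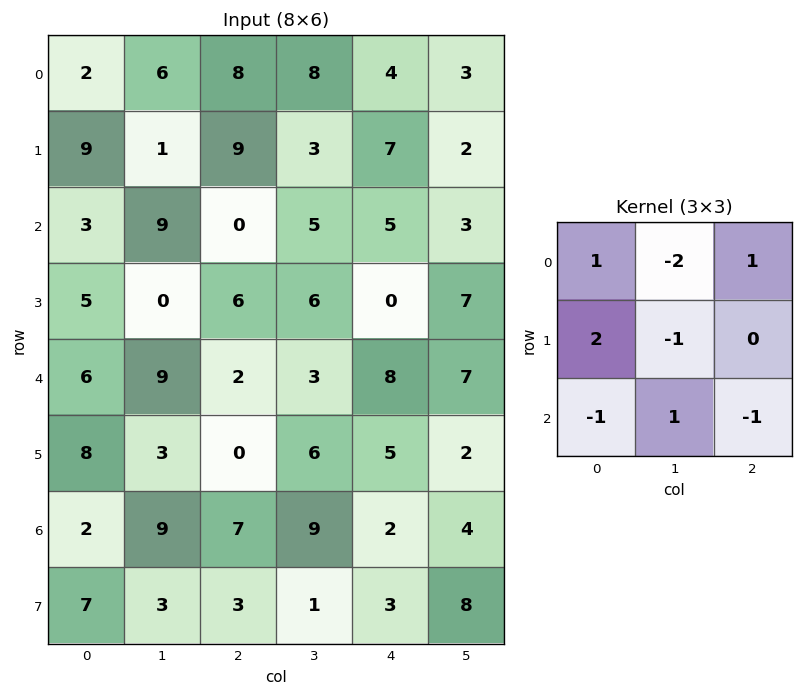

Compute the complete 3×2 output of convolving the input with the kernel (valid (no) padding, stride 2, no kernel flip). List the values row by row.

21 11
-4 -6
3 -2

Output[0,0]: The receptive field on the input at this output position is [2 6 8 / 9 1 9 / 3 9 0]. Elementwise product with the kernel and sum: 2·1 + 6·-2 + 8·1 + 9·2 + 1·-1 + 3·-1 + 9·1 + 0·-1.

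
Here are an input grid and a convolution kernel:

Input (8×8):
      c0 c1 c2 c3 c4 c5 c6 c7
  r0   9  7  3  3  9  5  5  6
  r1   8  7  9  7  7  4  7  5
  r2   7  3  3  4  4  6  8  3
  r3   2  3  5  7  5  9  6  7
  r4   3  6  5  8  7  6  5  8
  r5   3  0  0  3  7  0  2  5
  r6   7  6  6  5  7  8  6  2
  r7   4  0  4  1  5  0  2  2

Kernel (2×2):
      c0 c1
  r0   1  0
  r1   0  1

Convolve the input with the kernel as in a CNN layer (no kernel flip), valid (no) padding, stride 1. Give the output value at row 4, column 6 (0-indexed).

10

The receptive field on the input at this output position is [5 8 / 2 5]. Elementwise product with the kernel and sum: 5·1 + 5·1.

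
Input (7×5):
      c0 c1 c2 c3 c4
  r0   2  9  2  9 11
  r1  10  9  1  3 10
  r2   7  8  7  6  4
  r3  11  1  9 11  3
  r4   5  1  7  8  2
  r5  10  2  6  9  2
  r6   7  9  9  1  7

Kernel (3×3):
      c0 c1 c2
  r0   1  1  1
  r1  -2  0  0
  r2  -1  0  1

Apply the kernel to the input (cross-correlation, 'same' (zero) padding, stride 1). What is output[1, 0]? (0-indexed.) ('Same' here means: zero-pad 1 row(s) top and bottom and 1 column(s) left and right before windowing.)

19

The receptive field on the zero-padded input at this output position is [0 2 9 / 0 10 9 / 0 7 8]. Elementwise product with the kernel and sum: 0·1 + 2·1 + 9·1 + 0·-2 + 0·-1 + 8·1.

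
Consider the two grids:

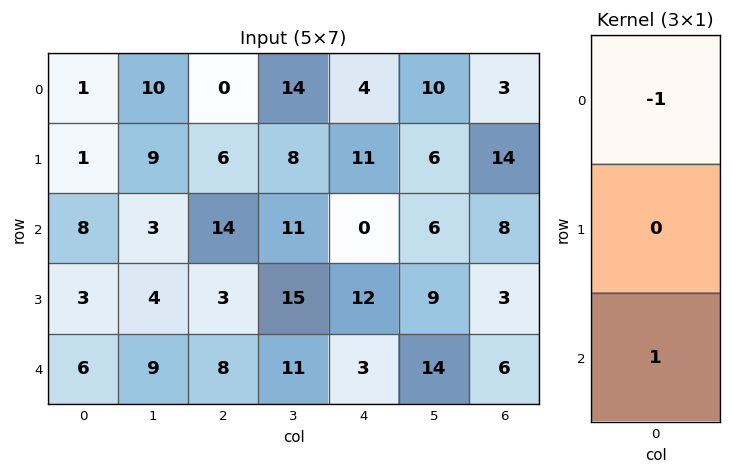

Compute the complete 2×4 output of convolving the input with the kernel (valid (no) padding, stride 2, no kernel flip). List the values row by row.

7 14 -4 5
-2 -6 3 -2

Output[0,0]: The receptive field on the input at this output position is [1 / 1 / 8]. Elementwise product with the kernel and sum: 1·-1 + 8·1.
Output[0,1]: The receptive field on the input at this output position is [0 / 6 / 14]. Elementwise product with the kernel and sum: 0·-1 + 14·1.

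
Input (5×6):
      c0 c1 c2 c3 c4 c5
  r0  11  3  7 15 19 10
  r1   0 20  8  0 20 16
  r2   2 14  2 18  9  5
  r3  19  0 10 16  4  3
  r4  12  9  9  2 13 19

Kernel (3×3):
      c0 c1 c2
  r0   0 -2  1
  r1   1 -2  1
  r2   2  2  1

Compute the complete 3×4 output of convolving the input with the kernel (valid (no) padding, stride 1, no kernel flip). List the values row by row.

3 55 66 7
-8 48 51 24
54 48 -10 47

Output[0,0]: The receptive field on the input at this output position is [11 3 7 / 0 20 8 / 2 14 2]. Elementwise product with the kernel and sum: 3·-2 + 7·1 + 0·1 + 20·-2 + 8·1 + 2·2 + 14·2 + 2·1.
Output[0,1]: The receptive field on the input at this output position is [3 7 15 / 20 8 0 / 14 2 18]. Elementwise product with the kernel and sum: 7·-2 + 15·1 + 20·1 + 8·-2 + 0·1 + 14·2 + 2·2 + 18·1.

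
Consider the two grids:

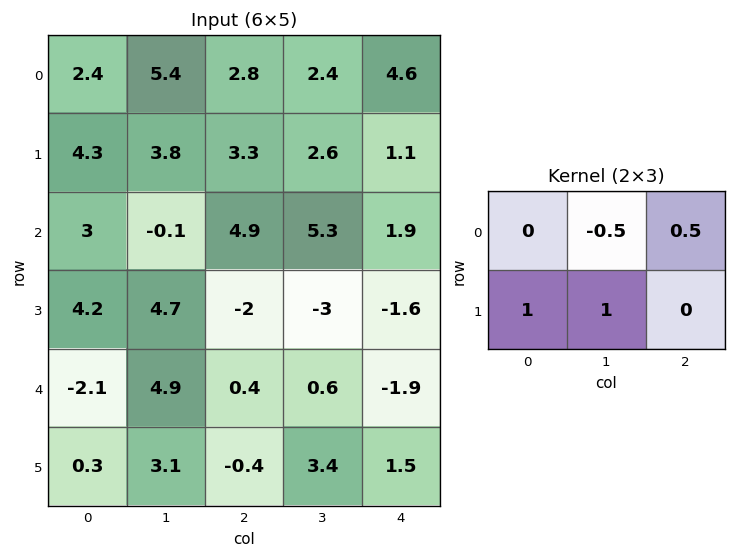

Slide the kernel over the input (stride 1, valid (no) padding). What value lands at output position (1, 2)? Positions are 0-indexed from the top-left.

The receptive field on the input at this output position is [3.3 2.6 1.1 / 4.9 5.3 1.9]. Elementwise product with the kernel and sum: 2.6·-0.5 + 1.1·0.5 + 4.9·1 + 5.3·1.

9.45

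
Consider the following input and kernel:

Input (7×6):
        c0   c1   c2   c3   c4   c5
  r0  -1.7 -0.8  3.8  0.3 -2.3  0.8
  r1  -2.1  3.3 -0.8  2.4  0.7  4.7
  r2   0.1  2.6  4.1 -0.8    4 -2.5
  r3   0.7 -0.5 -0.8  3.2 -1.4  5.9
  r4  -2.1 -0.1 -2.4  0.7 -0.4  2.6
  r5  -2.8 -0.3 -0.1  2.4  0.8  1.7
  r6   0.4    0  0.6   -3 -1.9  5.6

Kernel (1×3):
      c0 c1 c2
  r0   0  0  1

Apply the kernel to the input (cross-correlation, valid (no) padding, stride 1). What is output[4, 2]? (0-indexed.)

-0.4

The receptive field on the input at this output position is [-2.4 0.7 -0.4]. Elementwise product with the kernel and sum: -0.4·1.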